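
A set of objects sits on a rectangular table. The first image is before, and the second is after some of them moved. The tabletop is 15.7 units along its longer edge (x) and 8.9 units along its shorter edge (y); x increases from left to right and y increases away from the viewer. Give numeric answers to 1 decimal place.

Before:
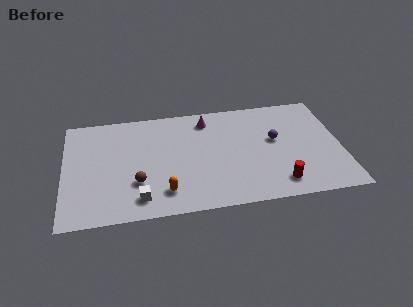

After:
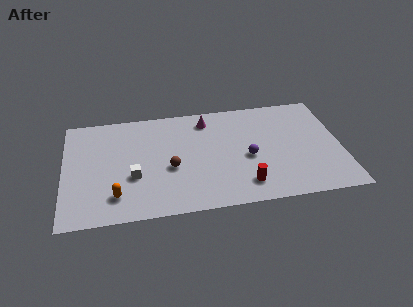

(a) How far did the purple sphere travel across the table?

2.0

The purple sphere was near (12.0, 5.1) before and (10.4, 3.9) after, so it travelled √(1.6² + 1.2²) ≈ 2.0 units.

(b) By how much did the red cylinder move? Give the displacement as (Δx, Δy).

(-1.9, 0.2)

From the two frames, the red cylinder sits at roughly (12.0, 1.5) before and (10.1, 1.7) after.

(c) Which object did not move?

the magenta cone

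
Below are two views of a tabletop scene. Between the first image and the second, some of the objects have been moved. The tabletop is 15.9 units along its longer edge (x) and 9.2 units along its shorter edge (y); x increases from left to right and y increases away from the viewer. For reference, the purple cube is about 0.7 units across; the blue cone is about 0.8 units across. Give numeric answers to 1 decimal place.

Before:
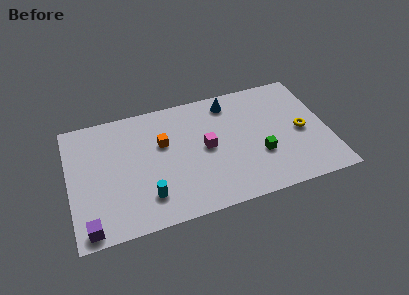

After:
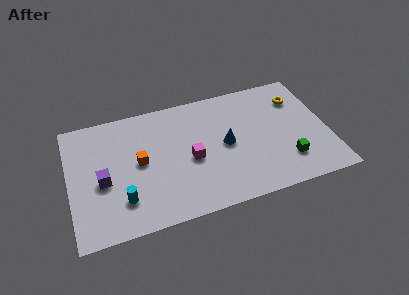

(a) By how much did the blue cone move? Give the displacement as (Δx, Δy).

(-0.5, -3.2)

The blue cone started near (10.1, 7.8) and ended near (9.6, 4.6).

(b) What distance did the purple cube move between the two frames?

3.3

The purple cube was near (1.0, 0.9) before and (2.0, 4.0) after, so it travelled √(1.0² + 3.1²) ≈ 3.3 units.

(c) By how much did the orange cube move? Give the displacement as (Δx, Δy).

(-1.5, -1.0)

The orange cube started near (5.8, 5.8) and ended near (4.3, 4.8).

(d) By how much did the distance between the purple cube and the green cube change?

+0.5

They were about 10.8 units apart before and 11.3 after — 0.5 units further apart.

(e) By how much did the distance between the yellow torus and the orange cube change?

+1.6

They were about 8.6 units apart before and 10.2 after — 1.6 units further apart.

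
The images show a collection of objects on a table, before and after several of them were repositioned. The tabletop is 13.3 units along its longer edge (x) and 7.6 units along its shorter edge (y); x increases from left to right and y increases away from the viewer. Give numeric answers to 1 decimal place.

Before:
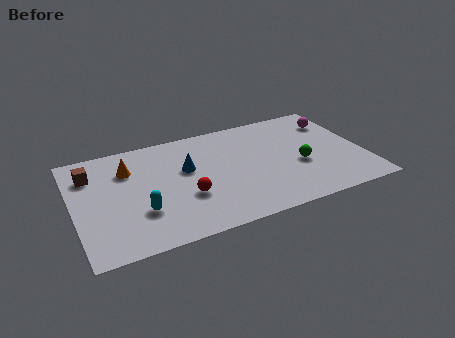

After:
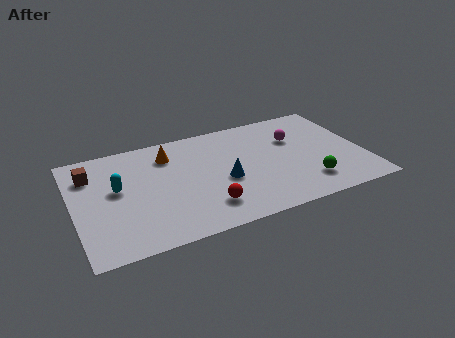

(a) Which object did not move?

the brown cube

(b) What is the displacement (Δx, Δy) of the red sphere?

(0.8, -1.0)

The red sphere was at about (5.0, 2.7) and moved to about (5.8, 1.7).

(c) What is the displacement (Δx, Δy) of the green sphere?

(0.2, -1.4)

The green sphere started near (10.3, 3.1) and ended near (10.5, 1.7).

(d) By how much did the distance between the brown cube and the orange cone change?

+1.9

They were about 1.7 units apart before and 3.6 after — 1.9 units further apart.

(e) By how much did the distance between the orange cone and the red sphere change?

+0.7

They were about 3.7 units apart before and 4.4 after — 0.7 units further apart.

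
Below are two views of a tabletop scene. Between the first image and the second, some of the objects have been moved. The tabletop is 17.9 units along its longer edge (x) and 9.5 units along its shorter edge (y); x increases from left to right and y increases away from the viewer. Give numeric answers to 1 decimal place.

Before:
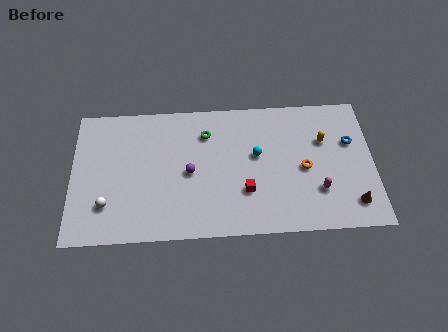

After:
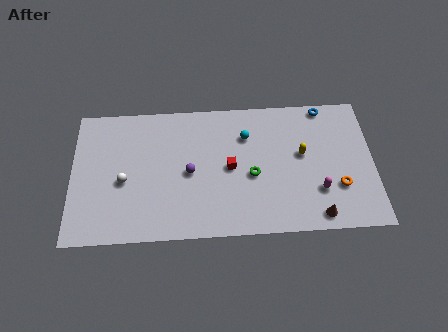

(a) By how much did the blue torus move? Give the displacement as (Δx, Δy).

(-1.5, 2.6)

The blue torus was at about (16.6, 6.1) and moved to about (15.1, 8.7).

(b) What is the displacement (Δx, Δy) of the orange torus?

(2.0, -1.4)

The orange torus was at about (13.8, 4.4) and moved to about (15.8, 3.0).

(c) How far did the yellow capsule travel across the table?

1.6

The yellow capsule moved from about (15.0, 6.3) to (13.7, 5.4), a distance of √(1.3² + 0.9²) ≈ 1.6.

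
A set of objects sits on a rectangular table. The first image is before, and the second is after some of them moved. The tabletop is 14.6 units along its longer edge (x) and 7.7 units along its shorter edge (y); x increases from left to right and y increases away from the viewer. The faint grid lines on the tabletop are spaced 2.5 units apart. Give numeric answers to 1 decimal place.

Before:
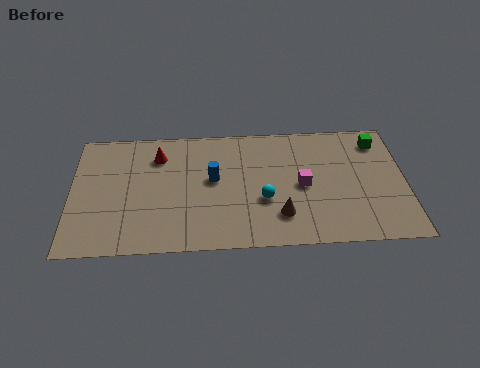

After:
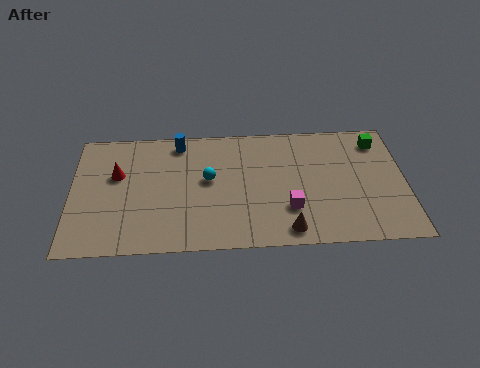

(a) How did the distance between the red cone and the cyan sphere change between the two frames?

-1.5

The distance was about 5.5 in the first image and 4.0 in the second, so they moved 1.5 units closer together.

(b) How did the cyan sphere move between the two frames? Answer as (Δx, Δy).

(-2.4, 1.4)

The cyan sphere was at about (8.4, 2.9) and moved to about (6.0, 4.3).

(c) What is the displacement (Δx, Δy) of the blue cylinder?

(-1.5, 2.4)

The blue cylinder started near (6.2, 4.3) and ended near (4.7, 6.7).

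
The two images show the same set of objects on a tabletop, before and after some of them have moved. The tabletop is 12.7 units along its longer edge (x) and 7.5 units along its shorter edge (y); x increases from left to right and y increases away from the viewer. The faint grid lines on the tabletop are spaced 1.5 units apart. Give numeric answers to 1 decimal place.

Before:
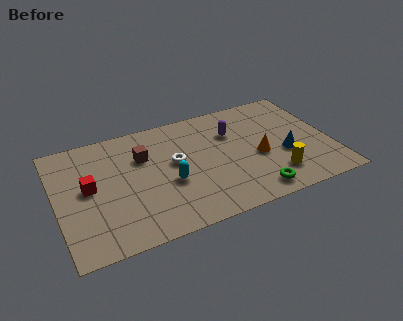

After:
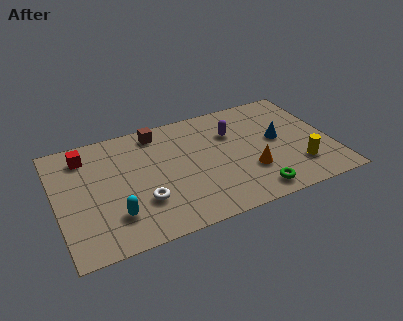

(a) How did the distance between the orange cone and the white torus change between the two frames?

+1.1

They were about 3.9 units apart before and 5.0 after — 1.1 units further apart.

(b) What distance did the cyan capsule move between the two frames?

2.8

From (5.1, 3.0) to (2.5, 1.9), the cyan capsule covered √(2.6² + 1.1²) ≈ 2.8 units.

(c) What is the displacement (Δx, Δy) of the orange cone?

(-0.5, -0.8)

The orange cone started near (9.3, 3.2) and ended near (8.8, 2.4).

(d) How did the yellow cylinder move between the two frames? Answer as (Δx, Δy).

(1.1, 0.2)

From the two frames, the yellow cylinder sits at roughly (9.9, 1.7) before and (11.0, 1.9) after.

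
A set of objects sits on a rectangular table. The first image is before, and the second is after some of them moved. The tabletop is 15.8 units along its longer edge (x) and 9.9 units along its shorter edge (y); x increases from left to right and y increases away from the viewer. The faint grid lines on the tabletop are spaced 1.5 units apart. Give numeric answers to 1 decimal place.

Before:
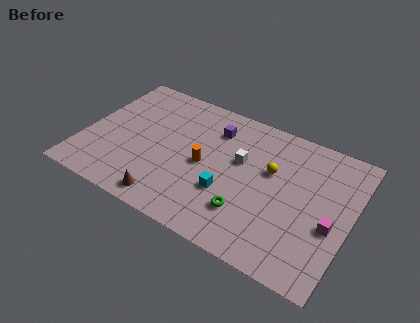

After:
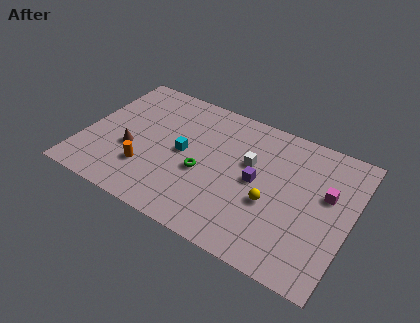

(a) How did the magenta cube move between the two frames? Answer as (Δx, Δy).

(-0.5, 2.0)

From the two frames, the magenta cube sits at roughly (14.8, 4.0) before and (14.3, 6.0) after.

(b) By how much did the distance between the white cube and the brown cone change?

+1.2

They were about 6.0 units apart before and 7.2 after — 1.2 units further apart.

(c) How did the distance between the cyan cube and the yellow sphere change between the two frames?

+2.0

They were about 3.5 units apart before and 5.5 after — 2.0 units further apart.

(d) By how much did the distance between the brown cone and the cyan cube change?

-0.7

They were about 3.9 units apart before and 3.2 after — 0.7 units closer together.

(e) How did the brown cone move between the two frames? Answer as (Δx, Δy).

(-2.7, 2.6)

The brown cone was at about (5.6, 1.2) and moved to about (2.9, 3.8).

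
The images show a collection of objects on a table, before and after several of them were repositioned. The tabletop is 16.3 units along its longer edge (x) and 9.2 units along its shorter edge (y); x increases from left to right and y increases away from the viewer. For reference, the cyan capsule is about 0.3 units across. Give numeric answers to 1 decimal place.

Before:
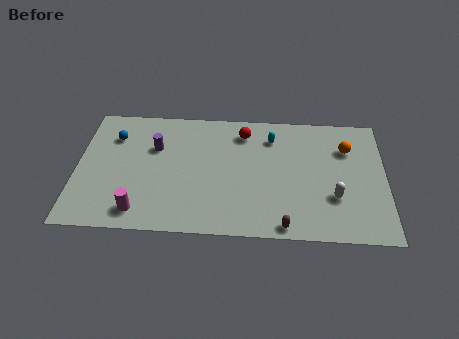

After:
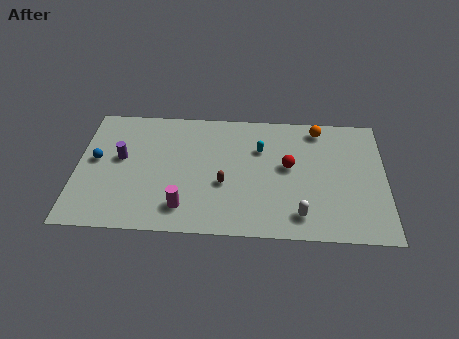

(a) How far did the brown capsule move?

4.3

The brown capsule moved from about (11.0, 0.8) to (7.8, 3.6), a distance of √(3.2² + 2.8²) ≈ 4.3.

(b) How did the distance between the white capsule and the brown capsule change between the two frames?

+1.1

They were about 3.4 units apart before and 4.5 after — 1.1 units further apart.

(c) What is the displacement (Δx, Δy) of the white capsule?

(-1.8, -1.4)

The white capsule started near (13.6, 3.0) and ended near (11.8, 1.6).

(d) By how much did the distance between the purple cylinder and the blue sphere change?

-1.0

They were about 2.3 units apart before and 1.3 after — 1.0 units closer together.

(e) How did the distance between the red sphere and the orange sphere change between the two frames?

-2.3

The distance was about 5.6 in the first image and 3.3 in the second, so they moved 2.3 units closer together.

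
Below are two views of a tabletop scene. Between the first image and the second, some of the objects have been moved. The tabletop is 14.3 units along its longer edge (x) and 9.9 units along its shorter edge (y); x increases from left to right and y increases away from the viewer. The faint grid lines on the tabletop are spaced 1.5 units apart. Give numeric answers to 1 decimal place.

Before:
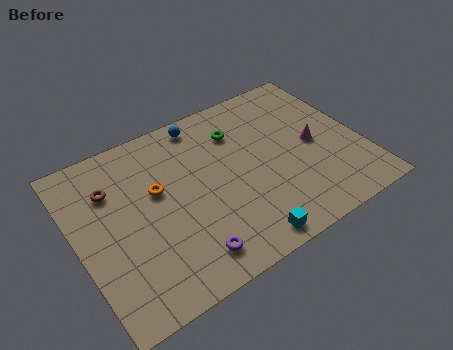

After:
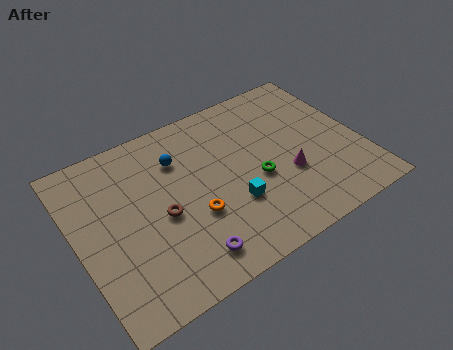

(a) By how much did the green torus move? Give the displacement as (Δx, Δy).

(0.4, -3.3)

The green torus was at about (8.5, 7.4) and moved to about (8.9, 4.1).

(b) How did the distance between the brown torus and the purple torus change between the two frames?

-3.3

Before: roughly 6.2 units apart; after: 2.9. That's 3.3 units closer together.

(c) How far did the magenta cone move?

2.0

The magenta cone moved from about (12.0, 4.8) to (10.4, 3.6), a distance of √(1.6² + 1.2²) ≈ 2.0.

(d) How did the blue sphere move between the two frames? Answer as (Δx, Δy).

(-1.5, -1.6)

From the two frames, the blue sphere sits at roughly (6.9, 8.8) before and (5.4, 7.2) after.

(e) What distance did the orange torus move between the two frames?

2.7

The orange torus was near (4.1, 5.9) before and (5.6, 3.6) after, so it travelled √(1.5² + 2.3²) ≈ 2.7 units.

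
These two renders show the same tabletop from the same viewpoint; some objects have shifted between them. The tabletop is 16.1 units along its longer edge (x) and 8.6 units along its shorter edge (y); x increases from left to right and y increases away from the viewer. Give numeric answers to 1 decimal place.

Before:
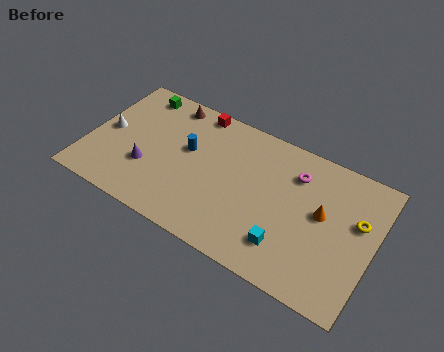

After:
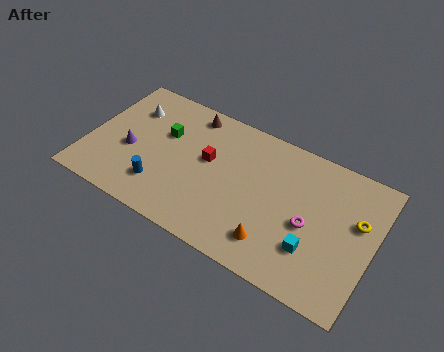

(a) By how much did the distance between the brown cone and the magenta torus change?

+0.6

The distance was about 7.6 in the first image and 8.2 in the second, so they moved 0.6 units further apart.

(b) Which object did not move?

the yellow torus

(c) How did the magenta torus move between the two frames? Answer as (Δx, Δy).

(1.1, -2.7)

From the two frames, the magenta torus sits at roughly (11.5, 6.5) before and (12.6, 3.8) after.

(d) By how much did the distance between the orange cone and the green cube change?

-3.6

The distance was about 11.3 in the first image and 7.7 in the second, so they moved 3.6 units closer together.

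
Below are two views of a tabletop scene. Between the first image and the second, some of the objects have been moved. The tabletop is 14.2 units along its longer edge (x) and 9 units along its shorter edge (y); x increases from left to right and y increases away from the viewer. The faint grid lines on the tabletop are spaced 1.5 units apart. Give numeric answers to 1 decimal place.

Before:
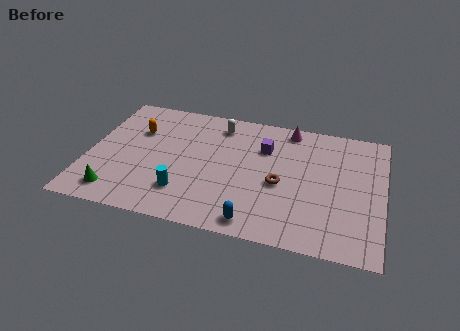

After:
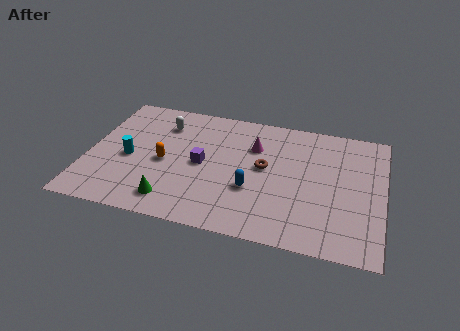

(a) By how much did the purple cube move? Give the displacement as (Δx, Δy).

(-2.9, -1.9)

The purple cube started near (8.4, 6.3) and ended near (5.5, 4.4).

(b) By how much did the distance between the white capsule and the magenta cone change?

+1.1

Before: roughly 3.4 units apart; after: 4.5. That's 1.1 units further apart.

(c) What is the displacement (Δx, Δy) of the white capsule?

(-2.7, -0.6)

From the two frames, the white capsule sits at roughly (6.1, 7.5) before and (3.4, 6.9) after.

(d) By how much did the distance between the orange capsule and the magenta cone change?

-2.8

The distance was about 7.5 in the first image and 4.7 in the second, so they moved 2.8 units closer together.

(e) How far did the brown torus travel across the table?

1.3

The brown torus moved from about (9.3, 3.9) to (8.5, 4.9), a distance of √(0.8² + 1.0²) ≈ 1.3.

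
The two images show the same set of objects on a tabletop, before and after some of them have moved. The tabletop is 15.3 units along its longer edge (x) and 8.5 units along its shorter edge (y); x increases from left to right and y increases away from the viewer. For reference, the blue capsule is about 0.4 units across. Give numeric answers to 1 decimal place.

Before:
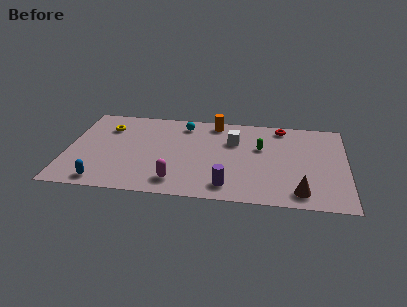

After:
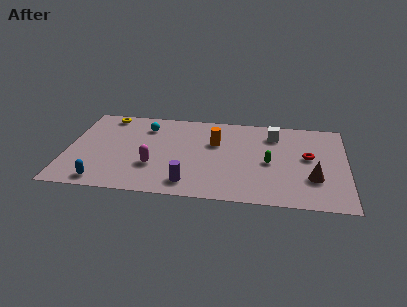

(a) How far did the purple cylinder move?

2.1

The purple cylinder was near (8.9, 1.4) before and (6.8, 1.4) after, so it travelled √(2.1² + 0.0²) ≈ 2.1 units.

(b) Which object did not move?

the blue capsule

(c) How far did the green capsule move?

1.5

From (10.6, 5.3) to (11.1, 3.9), the green capsule covered √(0.5² + 1.4²) ≈ 1.5 units.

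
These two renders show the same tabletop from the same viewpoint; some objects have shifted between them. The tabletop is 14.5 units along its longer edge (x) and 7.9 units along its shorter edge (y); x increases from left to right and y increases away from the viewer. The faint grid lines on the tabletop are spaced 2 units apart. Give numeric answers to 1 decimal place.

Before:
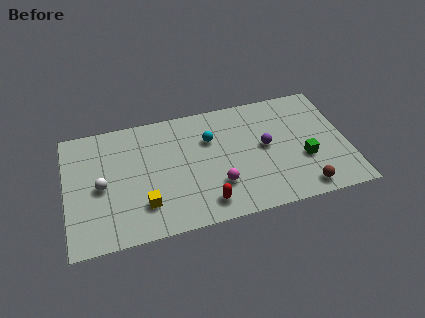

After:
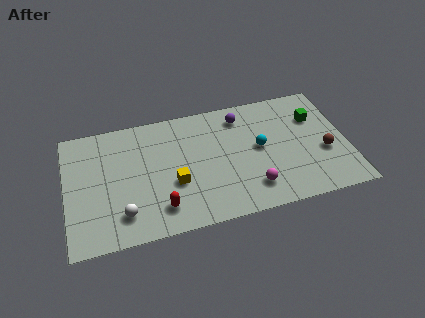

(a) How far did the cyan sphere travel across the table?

2.8

From (7.5, 5.4) to (10.0, 4.2), the cyan sphere covered √(2.5² + 1.2²) ≈ 2.8 units.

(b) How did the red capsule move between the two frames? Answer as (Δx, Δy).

(-2.3, 0.3)

From the two frames, the red capsule sits at roughly (7.0, 1.3) before and (4.7, 1.6) after.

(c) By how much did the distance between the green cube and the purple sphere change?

+1.6

They were about 2.3 units apart before and 3.9 after — 1.6 units further apart.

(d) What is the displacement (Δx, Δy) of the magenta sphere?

(1.7, -0.6)

From the two frames, the magenta sphere sits at roughly (7.7, 2.3) before and (9.4, 1.7) after.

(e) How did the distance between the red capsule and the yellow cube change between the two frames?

-1.6

They were about 3.2 units apart before and 1.6 after — 1.6 units closer together.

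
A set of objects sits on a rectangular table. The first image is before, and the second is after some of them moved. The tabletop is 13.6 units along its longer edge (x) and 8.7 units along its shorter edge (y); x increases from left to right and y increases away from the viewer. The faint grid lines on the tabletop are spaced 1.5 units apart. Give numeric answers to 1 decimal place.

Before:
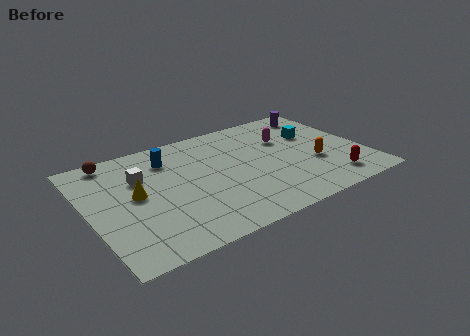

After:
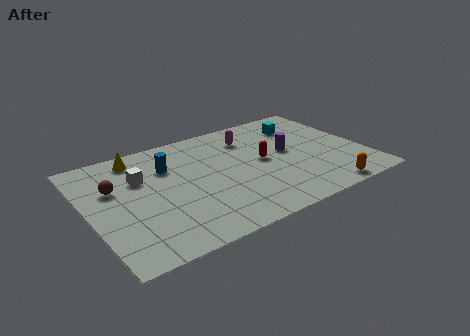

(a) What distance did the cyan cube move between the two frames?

1.2

The cyan cube was near (11.4, 5.6) before and (11.0, 6.7) after, so it travelled √(0.4² + 1.1²) ≈ 1.2 units.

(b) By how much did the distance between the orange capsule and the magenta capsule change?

+3.7

The distance was about 2.8 in the first image and 6.5 in the second, so they moved 3.7 units further apart.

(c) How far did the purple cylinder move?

3.5

The purple cylinder moved from about (12.1, 7.4) to (9.9, 4.7), a distance of √(2.2² + 2.7²) ≈ 3.5.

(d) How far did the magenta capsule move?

1.9

The magenta capsule moved from about (10.0, 5.8) to (8.3, 6.7), a distance of √(1.7² + 0.9²) ≈ 1.9.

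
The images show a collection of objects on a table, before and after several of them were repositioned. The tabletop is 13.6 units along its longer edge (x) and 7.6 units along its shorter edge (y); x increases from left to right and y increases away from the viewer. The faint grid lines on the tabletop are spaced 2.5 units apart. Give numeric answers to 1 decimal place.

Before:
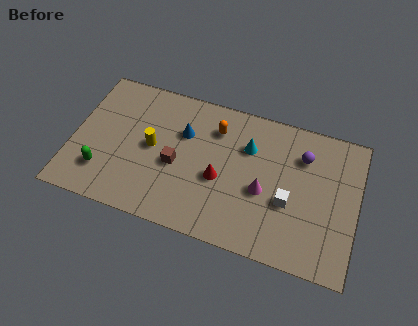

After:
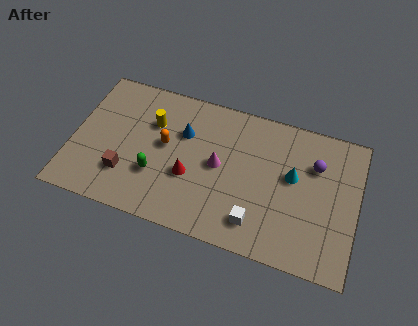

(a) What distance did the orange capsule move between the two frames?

2.8

The orange capsule was near (6.7, 5.8) before and (4.4, 4.2) after, so it travelled √(2.3² + 1.6²) ≈ 2.8 units.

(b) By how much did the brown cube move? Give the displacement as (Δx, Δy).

(-2.3, -1.2)

From the two frames, the brown cube sits at roughly (5.0, 3.3) before and (2.7, 2.1) after.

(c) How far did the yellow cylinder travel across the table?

1.3

The yellow cylinder moved from about (3.8, 3.9) to (3.7, 5.2), a distance of √(0.1² + 1.3²) ≈ 1.3.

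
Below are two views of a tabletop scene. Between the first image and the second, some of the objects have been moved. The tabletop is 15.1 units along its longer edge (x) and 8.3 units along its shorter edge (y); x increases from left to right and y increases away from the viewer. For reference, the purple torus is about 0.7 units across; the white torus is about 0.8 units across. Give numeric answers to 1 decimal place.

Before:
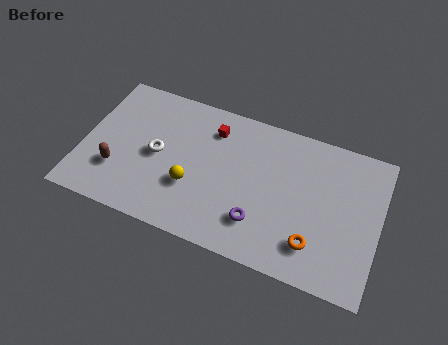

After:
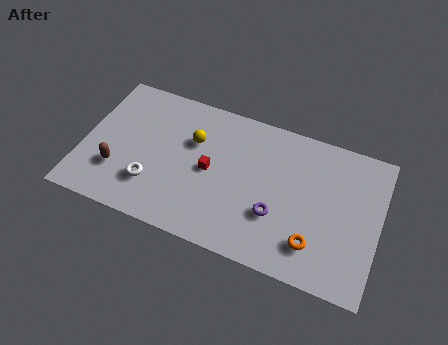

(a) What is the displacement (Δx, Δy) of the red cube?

(0.1, -2.4)

From the two frames, the red cube sits at roughly (6.4, 6.5) before and (6.5, 4.1) after.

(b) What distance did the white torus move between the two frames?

1.8

The white torus was near (3.8, 4.1) before and (3.7, 2.3) after, so it travelled √(0.1² + 1.8²) ≈ 1.8 units.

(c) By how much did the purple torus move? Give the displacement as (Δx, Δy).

(0.8, 0.7)

The purple torus started near (9.2, 2.1) and ended near (10.0, 2.8).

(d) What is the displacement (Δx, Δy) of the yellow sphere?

(-0.2, 2.6)

The yellow sphere was at about (5.7, 2.9) and moved to about (5.5, 5.5).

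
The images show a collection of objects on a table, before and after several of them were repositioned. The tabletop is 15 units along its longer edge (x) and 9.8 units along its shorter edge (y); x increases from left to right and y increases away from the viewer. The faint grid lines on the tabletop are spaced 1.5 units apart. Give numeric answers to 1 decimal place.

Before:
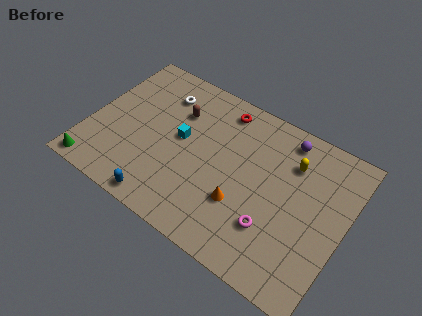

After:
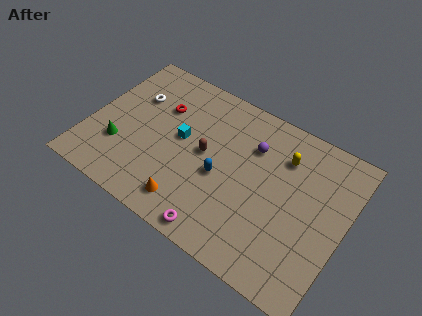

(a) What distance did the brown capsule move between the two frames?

2.7

The brown capsule was near (4.8, 6.9) before and (6.8, 5.1) after, so it travelled √(2.0² + 1.8²) ≈ 2.7 units.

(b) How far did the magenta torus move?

3.4

The magenta torus moved from about (11.2, 2.8) to (8.4, 0.9), a distance of √(2.8² + 1.9²) ≈ 3.4.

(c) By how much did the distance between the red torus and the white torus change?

-2.0

Before: roughly 3.6 units apart; after: 1.6. That's 2.0 units closer together.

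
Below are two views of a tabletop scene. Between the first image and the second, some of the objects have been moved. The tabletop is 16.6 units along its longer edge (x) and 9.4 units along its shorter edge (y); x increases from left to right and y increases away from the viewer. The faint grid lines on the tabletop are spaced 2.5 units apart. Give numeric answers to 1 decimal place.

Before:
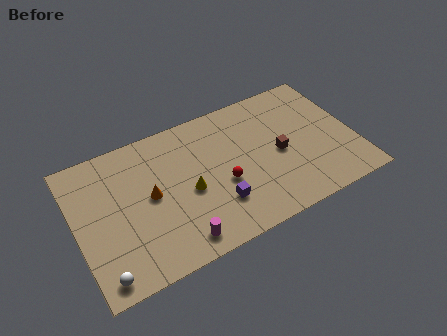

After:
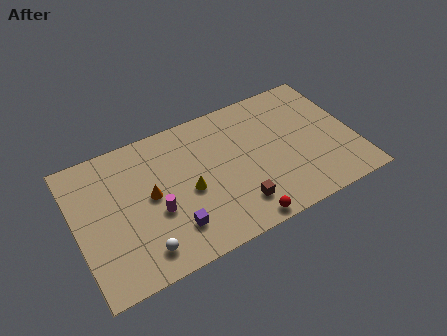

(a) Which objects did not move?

the yellow cone and the orange cone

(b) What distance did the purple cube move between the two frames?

2.7

From (8.1, 2.6) to (5.4, 2.2), the purple cube covered √(2.7² + 0.4²) ≈ 2.7 units.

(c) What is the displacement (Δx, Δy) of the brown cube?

(-2.9, -2.4)

The brown cube started near (12.1, 4.4) and ended near (9.2, 2.0).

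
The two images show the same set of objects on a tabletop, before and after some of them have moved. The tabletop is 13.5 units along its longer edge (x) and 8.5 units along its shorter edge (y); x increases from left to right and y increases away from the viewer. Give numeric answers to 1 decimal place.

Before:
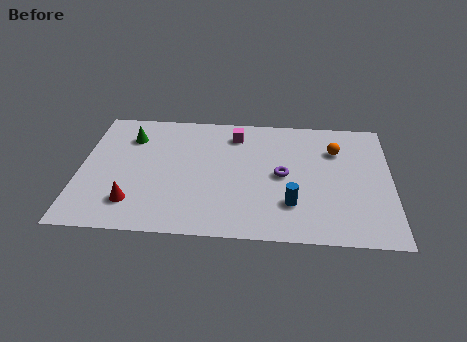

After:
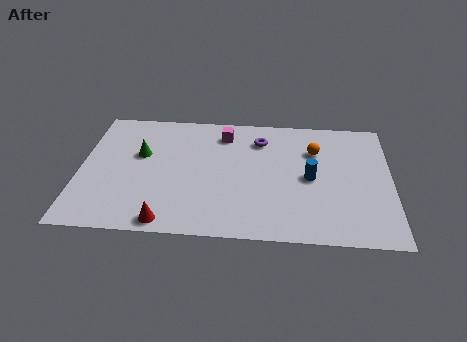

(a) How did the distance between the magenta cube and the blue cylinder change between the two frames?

-0.5

They were about 5.2 units apart before and 4.7 after — 0.5 units closer together.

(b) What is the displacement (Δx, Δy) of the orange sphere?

(-0.9, -0.1)

From the two frames, the orange sphere sits at roughly (11.1, 6.1) before and (10.2, 6.0) after.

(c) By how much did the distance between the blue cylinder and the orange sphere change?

-2.3

They were about 4.2 units apart before and 1.9 after — 2.3 units closer together.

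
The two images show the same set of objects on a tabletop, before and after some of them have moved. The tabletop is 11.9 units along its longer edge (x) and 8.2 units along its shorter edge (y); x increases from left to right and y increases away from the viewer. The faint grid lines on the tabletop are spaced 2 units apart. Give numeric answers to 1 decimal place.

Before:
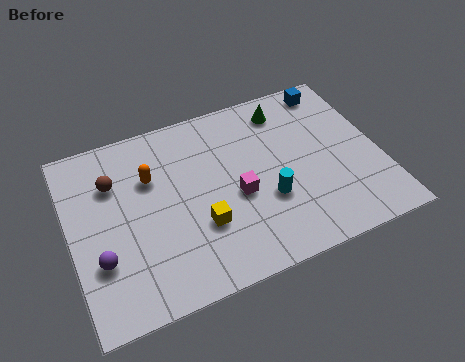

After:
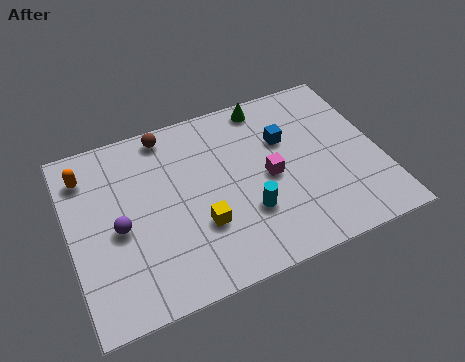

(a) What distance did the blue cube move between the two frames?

2.8

The blue cube moved from about (10.5, 7.2) to (8.4, 5.4), a distance of √(2.1² + 1.8²) ≈ 2.8.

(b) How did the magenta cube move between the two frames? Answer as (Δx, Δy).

(1.3, 0.4)

From the two frames, the magenta cube sits at roughly (6.3, 3.5) before and (7.6, 3.9) after.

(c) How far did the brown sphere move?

2.7

The brown sphere was near (1.8, 5.8) before and (4.0, 7.3) after, so it travelled √(2.2² + 1.5²) ≈ 2.7 units.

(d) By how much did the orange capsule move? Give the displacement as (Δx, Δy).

(-2.4, 1.0)

The orange capsule started near (3.2, 5.5) and ended near (0.8, 6.5).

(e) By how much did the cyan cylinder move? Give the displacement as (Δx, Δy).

(-0.8, -0.3)

The cyan cylinder was at about (7.4, 2.9) and moved to about (6.6, 2.6).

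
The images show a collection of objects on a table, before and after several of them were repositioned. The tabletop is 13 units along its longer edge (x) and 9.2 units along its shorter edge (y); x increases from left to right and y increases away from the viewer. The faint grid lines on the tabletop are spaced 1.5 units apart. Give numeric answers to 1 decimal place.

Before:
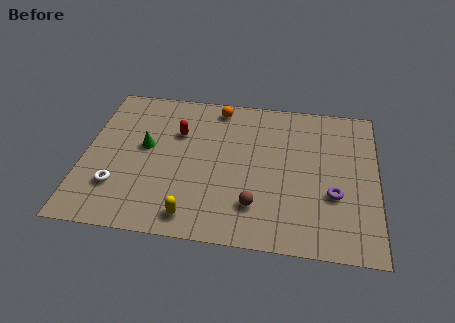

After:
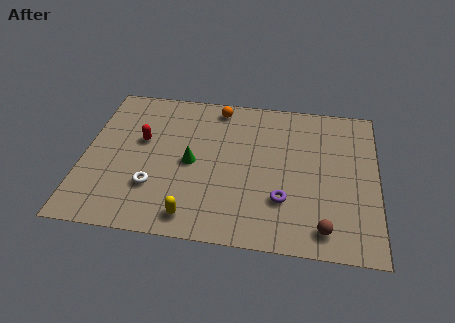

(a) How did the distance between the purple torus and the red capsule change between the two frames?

-0.6

Before: roughly 7.6 units apart; after: 7.0. That's 0.6 units closer together.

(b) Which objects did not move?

the orange sphere and the yellow capsule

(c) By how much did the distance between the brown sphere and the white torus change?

+1.5

The distance was about 6.1 in the first image and 7.6 in the second, so they moved 1.5 units further apart.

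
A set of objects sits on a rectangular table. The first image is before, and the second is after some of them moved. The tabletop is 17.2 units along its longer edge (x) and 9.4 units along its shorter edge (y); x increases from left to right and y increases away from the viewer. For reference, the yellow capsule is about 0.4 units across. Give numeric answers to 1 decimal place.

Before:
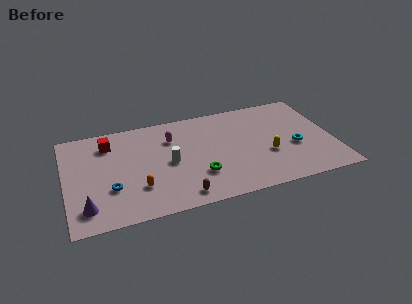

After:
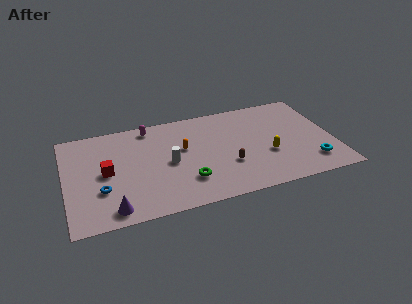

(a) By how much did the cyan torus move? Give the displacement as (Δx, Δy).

(0.9, -1.8)

The cyan torus started near (14.7, 3.8) and ended near (15.6, 2.0).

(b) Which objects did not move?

the yellow capsule and the white cylinder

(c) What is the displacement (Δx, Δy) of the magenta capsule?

(-1.3, 1.5)

The magenta capsule was at about (6.9, 6.8) and moved to about (5.6, 8.3).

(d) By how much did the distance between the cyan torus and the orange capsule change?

-1.5

The distance was about 10.3 in the first image and 8.8 in the second, so they moved 1.5 units closer together.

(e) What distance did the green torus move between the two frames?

0.9

The green torus moved from about (8.4, 2.8) to (7.6, 2.5), a distance of √(0.8² + 0.3²) ≈ 0.9.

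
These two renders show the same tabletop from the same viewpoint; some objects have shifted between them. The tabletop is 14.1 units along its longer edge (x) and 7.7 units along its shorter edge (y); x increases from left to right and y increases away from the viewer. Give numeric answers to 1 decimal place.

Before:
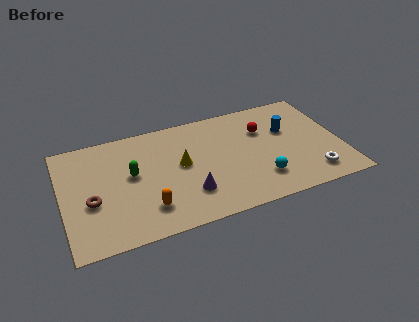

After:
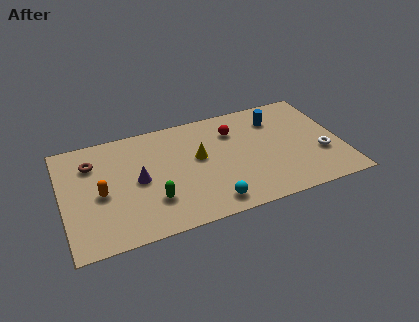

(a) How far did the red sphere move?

1.6

The red sphere was near (10.3, 5.3) before and (8.8, 5.7) after, so it travelled √(1.5² + 0.4²) ≈ 1.6 units.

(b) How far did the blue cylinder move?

1.1

From (11.5, 4.9) to (11.0, 5.9), the blue cylinder covered √(0.5² + 1.0²) ≈ 1.1 units.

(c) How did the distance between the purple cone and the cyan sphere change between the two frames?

+0.7

The distance was about 3.6 in the first image and 4.3 in the second, so they moved 0.7 units further apart.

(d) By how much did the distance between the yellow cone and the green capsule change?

+0.8

The distance was about 2.5 in the first image and 3.3 in the second, so they moved 0.8 units further apart.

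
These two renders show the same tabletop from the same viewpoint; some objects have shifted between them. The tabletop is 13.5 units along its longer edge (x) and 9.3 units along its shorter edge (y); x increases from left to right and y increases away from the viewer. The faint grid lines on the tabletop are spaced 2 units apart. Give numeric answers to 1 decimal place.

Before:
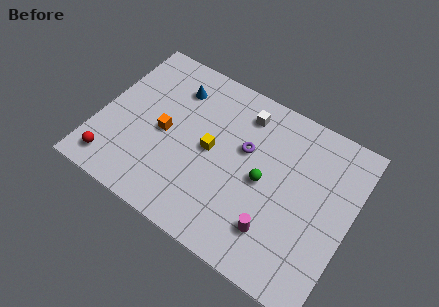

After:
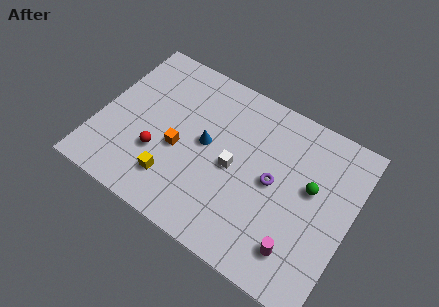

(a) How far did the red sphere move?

2.8

The red sphere moved from about (1.2, 1.4) to (3.4, 3.1), a distance of √(2.2² + 1.7²) ≈ 2.8.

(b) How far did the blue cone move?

3.1

The blue cone moved from about (3.6, 7.2) to (5.7, 4.9), a distance of √(2.1² + 2.3²) ≈ 3.1.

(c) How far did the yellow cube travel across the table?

3.1

The yellow cube moved from about (6.0, 4.7) to (4.4, 2.1), a distance of √(1.6² + 2.6²) ≈ 3.1.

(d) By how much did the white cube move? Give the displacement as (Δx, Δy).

(0.0, -3.2)

The white cube was at about (7.3, 7.6) and moved to about (7.3, 4.4).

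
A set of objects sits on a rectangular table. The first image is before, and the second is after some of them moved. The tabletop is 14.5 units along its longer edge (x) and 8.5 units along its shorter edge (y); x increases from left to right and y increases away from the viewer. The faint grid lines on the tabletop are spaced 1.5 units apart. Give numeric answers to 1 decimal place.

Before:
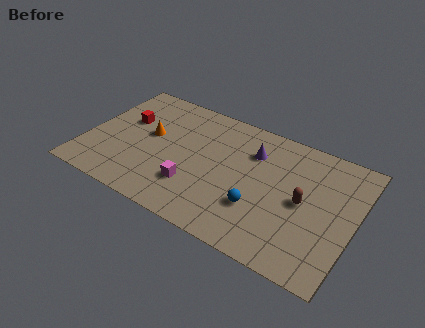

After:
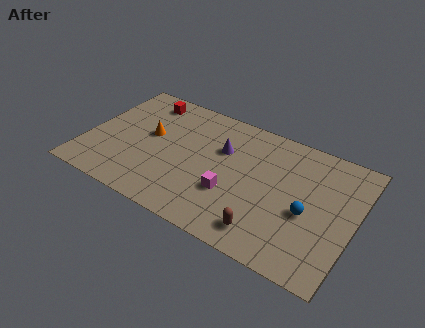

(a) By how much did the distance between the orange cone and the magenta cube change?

+1.5

The distance was about 3.7 in the first image and 5.2 in the second, so they moved 1.5 units further apart.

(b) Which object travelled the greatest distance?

the brown capsule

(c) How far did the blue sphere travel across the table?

2.7

The blue sphere moved from about (9.6, 2.7) to (12.1, 3.6), a distance of √(2.5² + 0.9²) ≈ 2.7.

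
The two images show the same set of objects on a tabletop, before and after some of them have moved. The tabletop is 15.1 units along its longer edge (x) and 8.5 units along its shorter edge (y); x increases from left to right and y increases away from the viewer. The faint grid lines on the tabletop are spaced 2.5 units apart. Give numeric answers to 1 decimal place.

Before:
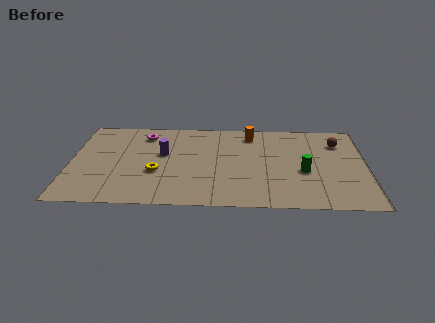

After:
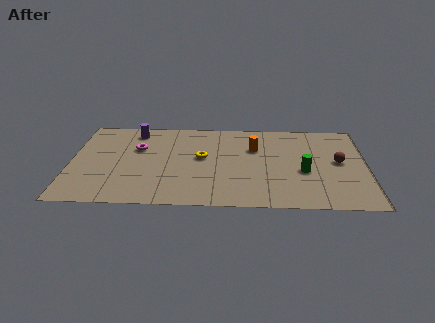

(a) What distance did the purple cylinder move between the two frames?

2.7

The purple cylinder moved from about (4.7, 5.0) to (3.2, 7.2), a distance of √(1.5² + 2.2²) ≈ 2.7.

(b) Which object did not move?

the green cylinder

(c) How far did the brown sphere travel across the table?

1.9

The brown sphere moved from about (13.7, 6.4) to (13.7, 4.5), a distance of √(0.0² + 1.9²) ≈ 1.9.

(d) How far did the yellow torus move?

2.7

The yellow torus was near (4.4, 3.2) before and (6.7, 4.7) after, so it travelled √(2.3² + 1.5²) ≈ 2.7 units.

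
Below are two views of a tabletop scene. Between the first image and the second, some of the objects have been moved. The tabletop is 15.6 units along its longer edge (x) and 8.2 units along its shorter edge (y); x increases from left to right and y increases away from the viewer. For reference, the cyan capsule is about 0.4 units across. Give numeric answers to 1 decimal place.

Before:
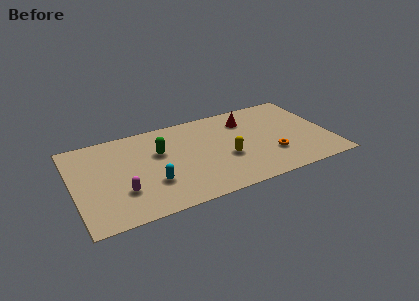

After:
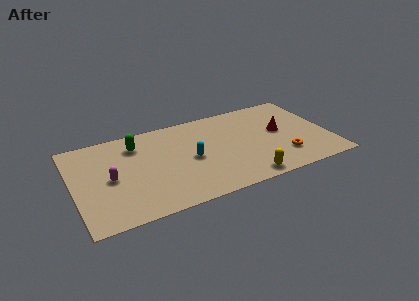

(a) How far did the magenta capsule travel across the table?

1.5

The magenta capsule was near (2.8, 2.5) before and (2.2, 3.9) after, so it travelled √(0.6² + 1.4²) ≈ 1.5 units.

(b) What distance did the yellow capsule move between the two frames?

2.5

The yellow capsule was near (9.2, 3.2) before and (10.1, 0.9) after, so it travelled √(0.9² + 2.3²) ≈ 2.5 units.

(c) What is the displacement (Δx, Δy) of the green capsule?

(-1.3, 1.2)

The green capsule was at about (5.3, 5.2) and moved to about (4.0, 6.4).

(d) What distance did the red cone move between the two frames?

2.6

The red cone was near (10.8, 6.3) before and (12.7, 4.5) after, so it travelled √(1.9² + 1.8²) ≈ 2.6 units.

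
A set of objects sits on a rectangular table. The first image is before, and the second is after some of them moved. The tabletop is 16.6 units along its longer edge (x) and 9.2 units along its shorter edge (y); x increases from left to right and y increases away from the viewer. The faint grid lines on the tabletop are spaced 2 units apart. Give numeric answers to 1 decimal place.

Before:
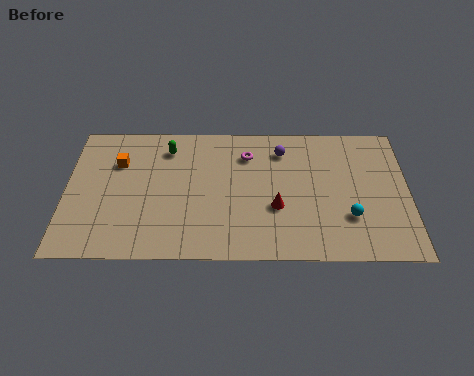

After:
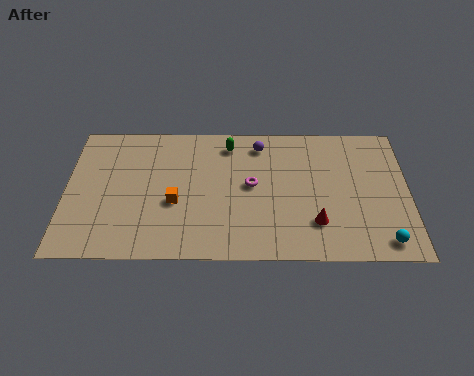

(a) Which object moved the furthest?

the orange cube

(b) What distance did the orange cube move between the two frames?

3.9

From (2.5, 6.4) to (5.3, 3.7), the orange cube covered √(2.8² + 2.7²) ≈ 3.9 units.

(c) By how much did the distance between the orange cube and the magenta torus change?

-2.4

The distance was about 6.3 in the first image and 3.9 in the second, so they moved 2.4 units closer together.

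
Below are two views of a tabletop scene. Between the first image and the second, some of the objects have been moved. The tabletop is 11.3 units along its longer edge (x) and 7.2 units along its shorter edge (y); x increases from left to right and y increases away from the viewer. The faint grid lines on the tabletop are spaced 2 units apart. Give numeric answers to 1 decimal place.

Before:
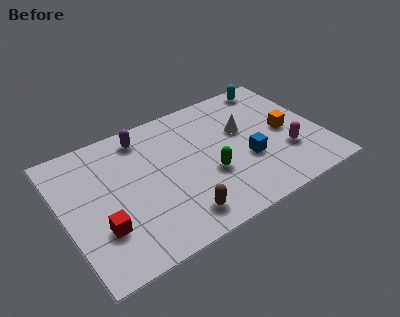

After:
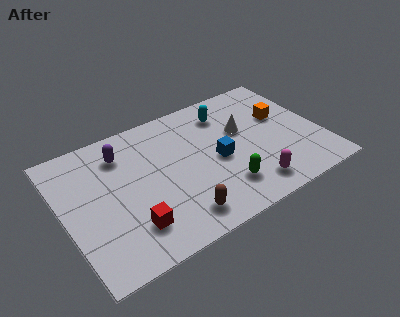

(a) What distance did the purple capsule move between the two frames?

1.1

The purple capsule was near (3.8, 6.1) before and (2.8, 5.6) after, so it travelled √(1.0² + 0.5²) ≈ 1.1 units.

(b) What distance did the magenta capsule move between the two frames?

2.1

From (9.6, 2.3) to (7.8, 1.2), the magenta capsule covered √(1.8² + 1.1²) ≈ 2.1 units.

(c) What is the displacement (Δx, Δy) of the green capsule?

(0.5, -1.0)

From the two frames, the green capsule sits at roughly (6.2, 2.7) before and (6.7, 1.7) after.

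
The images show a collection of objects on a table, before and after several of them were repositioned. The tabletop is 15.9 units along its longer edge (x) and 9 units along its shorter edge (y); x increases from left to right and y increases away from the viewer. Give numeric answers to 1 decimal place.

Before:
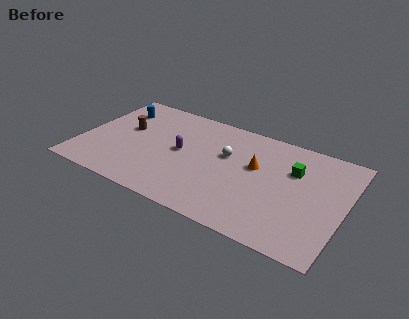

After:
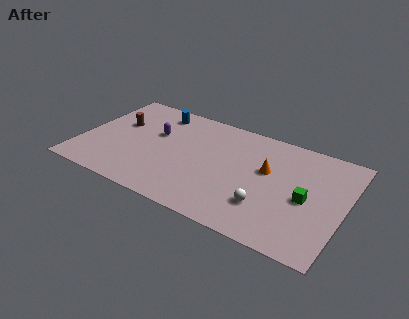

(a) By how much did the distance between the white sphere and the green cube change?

-1.3

Before: roughly 4.0 units apart; after: 2.7. That's 1.3 units closer together.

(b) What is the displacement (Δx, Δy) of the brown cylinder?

(-0.5, 0.3)

From the two frames, the brown cylinder sits at roughly (2.5, 5.3) before and (2.0, 5.6) after.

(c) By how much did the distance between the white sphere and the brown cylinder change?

+3.8

The distance was about 6.2 in the first image and 10.0 in the second, so they moved 3.8 units further apart.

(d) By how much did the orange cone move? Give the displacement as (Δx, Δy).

(0.7, 0.0)

The orange cone was at about (10.5, 5.4) and moved to about (11.2, 5.4).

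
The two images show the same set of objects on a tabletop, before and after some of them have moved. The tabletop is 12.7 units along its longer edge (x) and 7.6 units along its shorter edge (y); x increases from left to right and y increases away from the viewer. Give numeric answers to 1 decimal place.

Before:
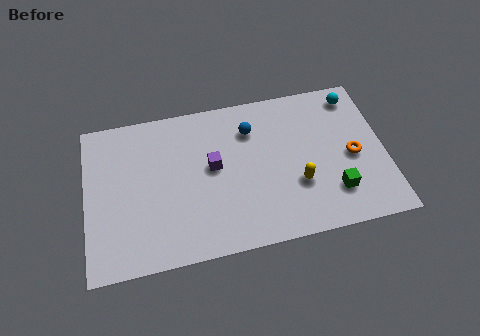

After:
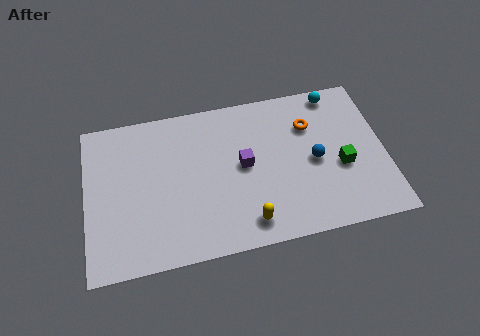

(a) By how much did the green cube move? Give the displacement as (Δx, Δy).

(0.4, 1.2)

The green cube was at about (10.4, 1.9) and moved to about (10.8, 3.1).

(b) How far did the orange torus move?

2.5

The orange torus moved from about (11.3, 3.5) to (9.6, 5.4), a distance of √(1.7² + 1.9²) ≈ 2.5.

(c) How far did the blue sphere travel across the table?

3.3

The blue sphere was near (7.1, 5.7) before and (9.7, 3.6) after, so it travelled √(2.6² + 2.1²) ≈ 3.3 units.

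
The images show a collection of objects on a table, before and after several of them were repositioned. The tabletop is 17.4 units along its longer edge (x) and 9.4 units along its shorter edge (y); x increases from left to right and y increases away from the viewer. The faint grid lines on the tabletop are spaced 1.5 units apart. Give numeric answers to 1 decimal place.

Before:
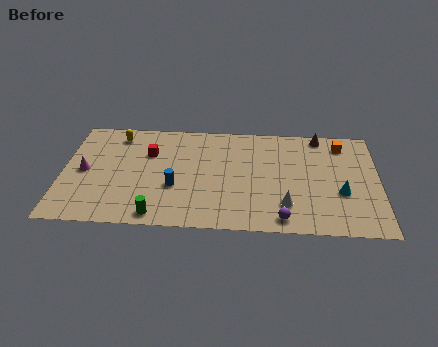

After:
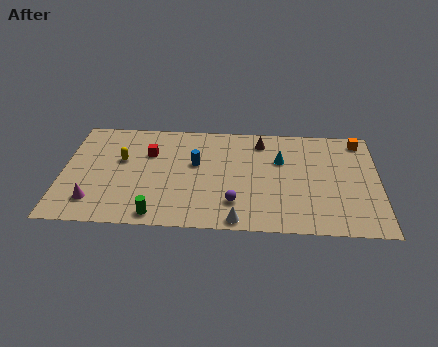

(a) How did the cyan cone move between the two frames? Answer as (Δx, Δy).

(-3.3, 2.7)

The cyan cone was at about (15.3, 3.5) and moved to about (12.0, 6.2).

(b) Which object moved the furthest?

the cyan cone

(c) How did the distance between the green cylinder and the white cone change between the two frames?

-2.7

Before: roughly 7.1 units apart; after: 4.4. That's 2.7 units closer together.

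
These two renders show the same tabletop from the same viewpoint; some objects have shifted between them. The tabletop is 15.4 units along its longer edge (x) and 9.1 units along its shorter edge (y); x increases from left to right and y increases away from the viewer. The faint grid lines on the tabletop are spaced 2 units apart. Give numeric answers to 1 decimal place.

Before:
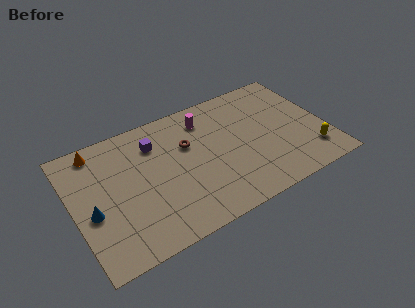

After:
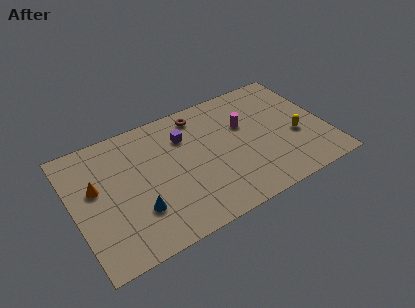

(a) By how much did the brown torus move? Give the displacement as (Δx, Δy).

(1.0, 1.9)

From the two frames, the brown torus sits at roughly (7.1, 5.9) before and (8.1, 7.8) after.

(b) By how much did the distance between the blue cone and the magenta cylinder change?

-0.5

The distance was about 8.2 in the first image and 7.7 in the second, so they moved 0.5 units closer together.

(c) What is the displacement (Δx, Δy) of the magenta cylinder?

(2.2, -1.5)

The magenta cylinder was at about (8.4, 7.3) and moved to about (10.6, 5.8).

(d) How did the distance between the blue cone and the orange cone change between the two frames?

-0.8

Before: roughly 4.3 units apart; after: 3.5. That's 0.8 units closer together.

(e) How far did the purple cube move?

1.8

The purple cube moved from about (5.2, 6.9) to (7.0, 6.6), a distance of √(1.8² + 0.3²) ≈ 1.8.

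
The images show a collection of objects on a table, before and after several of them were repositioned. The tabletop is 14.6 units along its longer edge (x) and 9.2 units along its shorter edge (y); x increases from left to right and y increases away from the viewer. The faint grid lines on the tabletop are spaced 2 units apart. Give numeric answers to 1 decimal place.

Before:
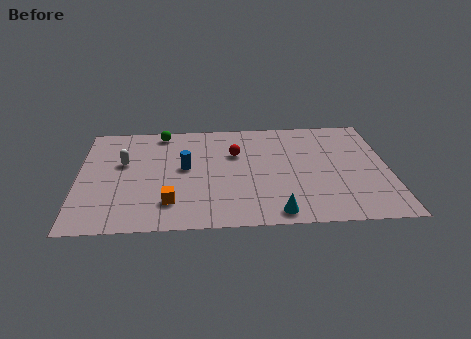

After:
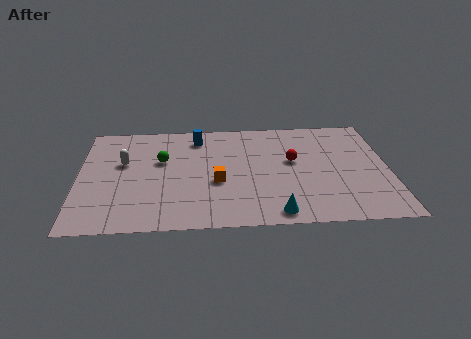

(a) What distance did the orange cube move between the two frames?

2.7

The orange cube moved from about (4.3, 2.1) to (6.5, 3.7), a distance of √(2.2² + 1.6²) ≈ 2.7.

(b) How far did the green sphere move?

2.5

The green sphere moved from about (3.9, 8.2) to (3.9, 5.7), a distance of √(0.0² + 2.5²) ≈ 2.5.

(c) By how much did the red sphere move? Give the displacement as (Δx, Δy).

(2.7, -0.8)

From the two frames, the red sphere sits at roughly (7.4, 6.1) before and (10.1, 5.3) after.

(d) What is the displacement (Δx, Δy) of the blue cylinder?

(0.6, 2.6)

The blue cylinder was at about (5.0, 5.0) and moved to about (5.6, 7.6).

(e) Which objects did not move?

the cyan cone and the white capsule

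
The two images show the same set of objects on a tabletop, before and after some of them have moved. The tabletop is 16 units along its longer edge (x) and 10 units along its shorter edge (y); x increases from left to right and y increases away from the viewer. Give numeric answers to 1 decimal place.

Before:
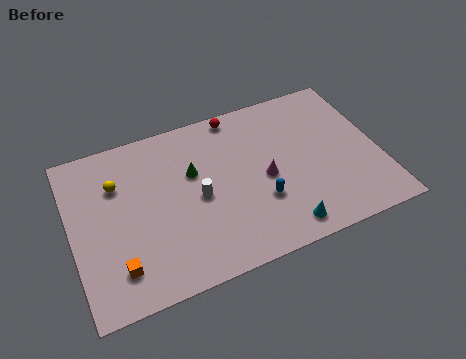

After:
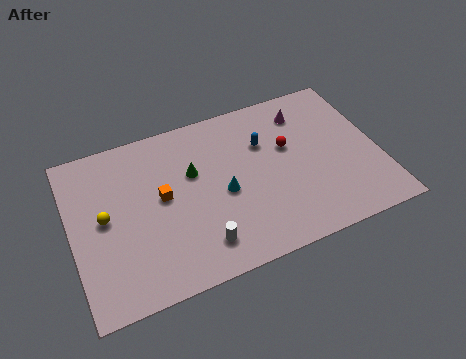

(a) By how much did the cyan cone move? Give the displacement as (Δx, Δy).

(-2.7, 3.2)

The cyan cone started near (10.5, 1.3) and ended near (7.8, 4.5).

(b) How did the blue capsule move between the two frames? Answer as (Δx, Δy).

(0.6, 3.5)

The blue capsule started near (9.6, 3.3) and ended near (10.2, 6.8).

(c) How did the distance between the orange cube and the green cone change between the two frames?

-4.1

They were about 6.0 units apart before and 1.9 after — 4.1 units closer together.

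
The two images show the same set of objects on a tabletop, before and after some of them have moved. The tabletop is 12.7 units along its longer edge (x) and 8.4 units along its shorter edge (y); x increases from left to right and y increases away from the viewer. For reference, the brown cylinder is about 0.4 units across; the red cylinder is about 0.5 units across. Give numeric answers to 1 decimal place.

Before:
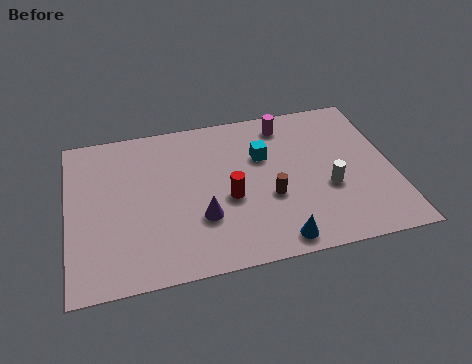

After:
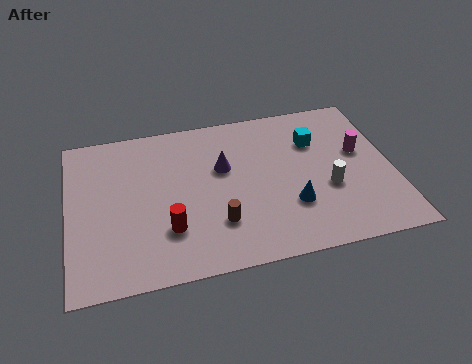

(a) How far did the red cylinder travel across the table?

2.6

The red cylinder was near (6.2, 3.5) before and (3.8, 2.4) after, so it travelled √(2.4² + 1.1²) ≈ 2.6 units.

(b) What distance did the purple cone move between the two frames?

2.7

From (5.1, 2.7) to (6.1, 5.2), the purple cone covered √(1.0² + 2.5²) ≈ 2.7 units.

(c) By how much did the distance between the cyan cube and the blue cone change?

-1.1

The distance was about 4.6 in the first image and 3.5 in the second, so they moved 1.1 units closer together.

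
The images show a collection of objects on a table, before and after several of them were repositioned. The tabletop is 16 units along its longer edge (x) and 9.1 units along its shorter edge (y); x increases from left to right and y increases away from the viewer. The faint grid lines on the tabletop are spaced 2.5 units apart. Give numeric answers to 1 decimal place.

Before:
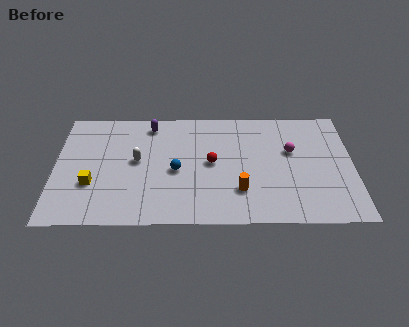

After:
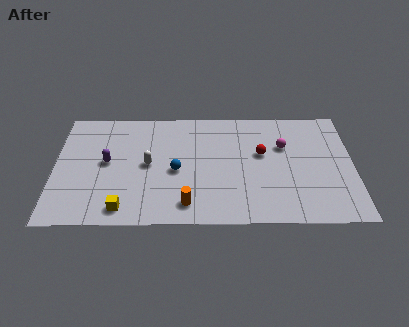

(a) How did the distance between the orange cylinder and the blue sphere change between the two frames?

-1.1

Before: roughly 3.8 units apart; after: 2.7. That's 1.1 units closer together.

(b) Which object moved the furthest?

the purple capsule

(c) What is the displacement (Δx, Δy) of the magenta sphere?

(-0.4, 0.4)

From the two frames, the magenta sphere sits at roughly (12.7, 5.6) before and (12.3, 6.0) after.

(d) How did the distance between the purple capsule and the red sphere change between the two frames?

+3.8

The distance was about 4.5 in the first image and 8.3 in the second, so they moved 3.8 units further apart.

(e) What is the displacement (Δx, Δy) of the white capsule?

(0.6, -0.3)

The white capsule started near (4.4, 4.9) and ended near (5.0, 4.6).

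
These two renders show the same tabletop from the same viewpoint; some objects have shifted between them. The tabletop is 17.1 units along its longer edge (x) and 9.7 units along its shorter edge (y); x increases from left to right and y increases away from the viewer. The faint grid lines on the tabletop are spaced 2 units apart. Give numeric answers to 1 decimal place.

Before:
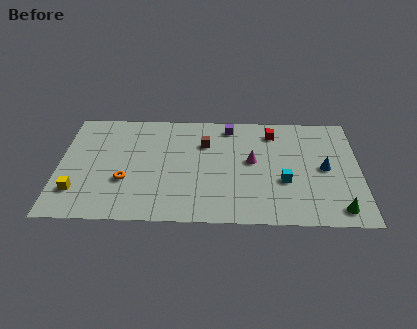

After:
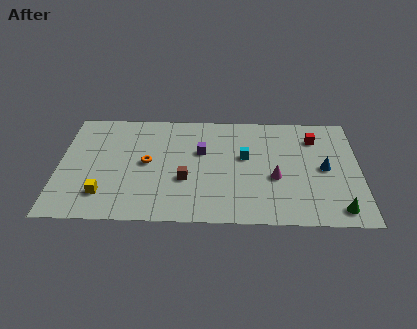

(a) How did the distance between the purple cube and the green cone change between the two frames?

-0.3

They were about 9.4 units apart before and 9.1 after — 0.3 units closer together.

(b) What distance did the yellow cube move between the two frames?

1.5

The yellow cube was near (1.1, 2.4) before and (2.6, 2.2) after, so it travelled √(1.5² + 0.2²) ≈ 1.5 units.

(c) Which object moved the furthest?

the brown cube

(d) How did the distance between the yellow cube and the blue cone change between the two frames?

-1.4

The distance was about 14.2 in the first image and 12.8 in the second, so they moved 1.4 units closer together.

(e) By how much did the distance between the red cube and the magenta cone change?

+1.4

They were about 2.9 units apart before and 4.3 after — 1.4 units further apart.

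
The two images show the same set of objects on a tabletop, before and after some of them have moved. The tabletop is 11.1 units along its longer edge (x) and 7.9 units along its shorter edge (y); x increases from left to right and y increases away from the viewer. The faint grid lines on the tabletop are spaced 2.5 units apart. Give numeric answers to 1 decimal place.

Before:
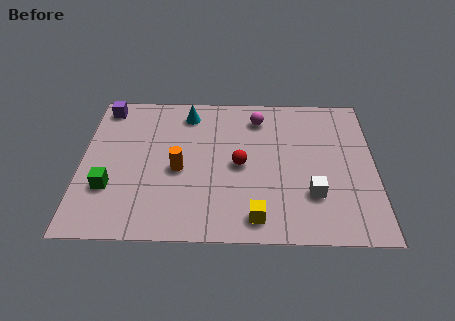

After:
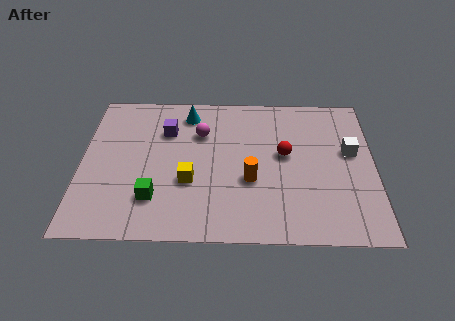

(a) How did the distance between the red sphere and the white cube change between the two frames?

-0.6

The distance was about 3.1 in the first image and 2.5 in the second, so they moved 0.6 units closer together.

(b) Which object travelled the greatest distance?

the yellow cube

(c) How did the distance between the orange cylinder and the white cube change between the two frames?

-1.0

The distance was about 5.1 in the first image and 4.1 in the second, so they moved 1.0 units closer together.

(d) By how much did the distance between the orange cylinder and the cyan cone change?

+1.2

Before: roughly 3.1 units apart; after: 4.3. That's 1.2 units further apart.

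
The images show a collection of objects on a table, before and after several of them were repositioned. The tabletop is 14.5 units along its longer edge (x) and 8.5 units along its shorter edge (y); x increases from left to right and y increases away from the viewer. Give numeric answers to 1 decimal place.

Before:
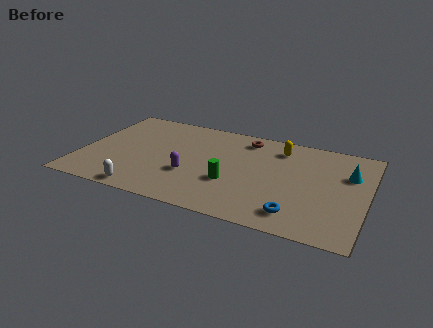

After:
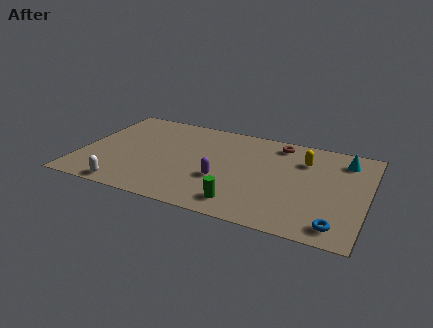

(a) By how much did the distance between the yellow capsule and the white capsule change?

+1.3

The distance was about 8.8 in the first image and 10.1 in the second, so they moved 1.3 units further apart.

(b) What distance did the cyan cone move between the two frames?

1.2

The cyan cone was near (13.5, 5.7) before and (13.2, 6.9) after, so it travelled √(0.3² + 1.2²) ≈ 1.2 units.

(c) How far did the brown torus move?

1.7

The brown torus moved from about (8.1, 7.2) to (9.8, 7.3), a distance of √(1.7² + 0.1²) ≈ 1.7.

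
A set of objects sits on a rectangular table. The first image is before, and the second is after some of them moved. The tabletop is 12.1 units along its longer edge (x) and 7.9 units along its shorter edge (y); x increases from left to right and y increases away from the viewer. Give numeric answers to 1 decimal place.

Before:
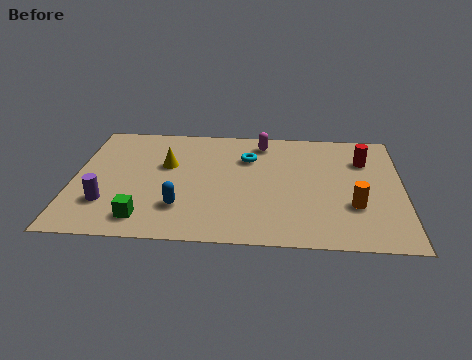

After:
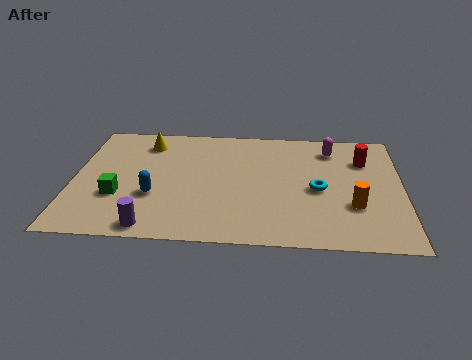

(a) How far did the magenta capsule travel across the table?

2.6

From (6.9, 6.7) to (9.5, 6.4), the magenta capsule covered √(2.6² + 0.3²) ≈ 2.6 units.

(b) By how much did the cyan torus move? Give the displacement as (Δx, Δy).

(2.6, -2.0)

The cyan torus was at about (6.4, 5.6) and moved to about (9.0, 3.6).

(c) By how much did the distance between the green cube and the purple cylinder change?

+0.6

Before: roughly 1.7 units apart; after: 2.3. That's 0.6 units further apart.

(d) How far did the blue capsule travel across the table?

1.2

The blue capsule moved from about (4.0, 2.1) to (3.0, 2.8), a distance of √(1.0² + 0.7²) ≈ 1.2.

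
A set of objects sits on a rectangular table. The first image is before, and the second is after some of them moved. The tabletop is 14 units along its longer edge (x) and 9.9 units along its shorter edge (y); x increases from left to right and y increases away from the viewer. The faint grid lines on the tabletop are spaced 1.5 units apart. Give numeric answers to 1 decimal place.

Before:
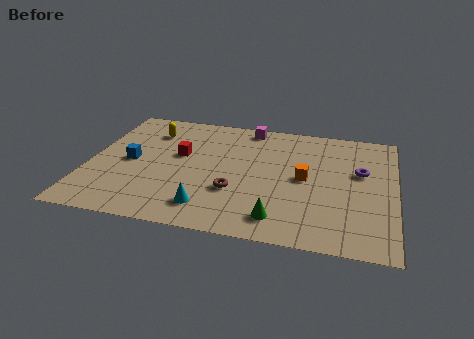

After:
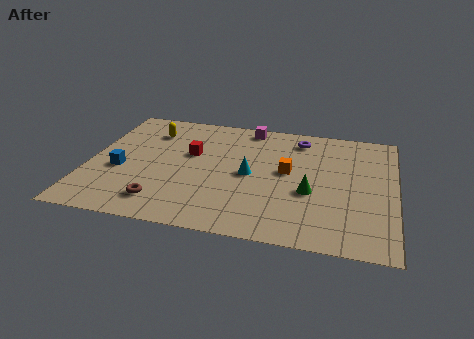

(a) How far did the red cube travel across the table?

0.5

The red cube was near (4.1, 5.8) before and (4.6, 6.0) after, so it travelled √(0.5² + 0.2²) ≈ 0.5 units.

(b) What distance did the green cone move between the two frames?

2.6

The green cone moved from about (8.9, 1.6) to (10.2, 3.9), a distance of √(1.3² + 2.3²) ≈ 2.6.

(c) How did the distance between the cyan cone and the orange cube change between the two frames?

-3.5

The distance was about 5.3 in the first image and 1.8 in the second, so they moved 3.5 units closer together.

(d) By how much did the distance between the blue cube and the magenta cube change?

+0.8

They were about 6.6 units apart before and 7.4 after — 0.8 units further apart.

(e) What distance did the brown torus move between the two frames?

3.5

The brown torus moved from about (6.8, 3.3) to (3.6, 1.8), a distance of √(3.2² + 1.5²) ≈ 3.5.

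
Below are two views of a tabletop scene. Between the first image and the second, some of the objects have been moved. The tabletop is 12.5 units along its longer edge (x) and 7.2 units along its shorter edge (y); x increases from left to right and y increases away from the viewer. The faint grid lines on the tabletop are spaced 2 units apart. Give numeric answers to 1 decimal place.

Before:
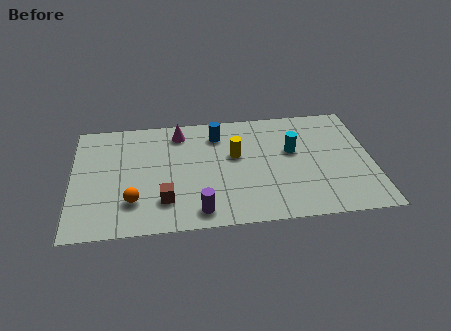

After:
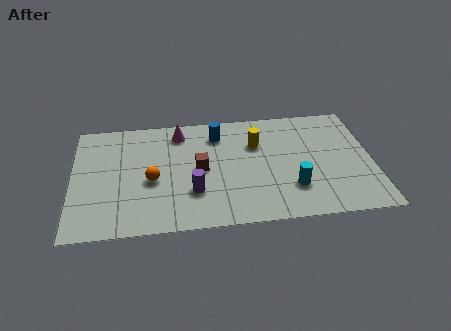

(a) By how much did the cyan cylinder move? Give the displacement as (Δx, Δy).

(-0.1, -2.3)

From the two frames, the cyan cylinder sits at roughly (9.2, 4.3) before and (9.1, 2.0) after.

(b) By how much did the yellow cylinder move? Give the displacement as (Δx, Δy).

(0.9, 0.6)

From the two frames, the yellow cylinder sits at roughly (6.8, 4.3) before and (7.7, 4.9) after.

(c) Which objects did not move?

the blue cylinder and the magenta cone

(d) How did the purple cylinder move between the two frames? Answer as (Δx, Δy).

(-0.2, 1.2)

The purple cylinder started near (5.2, 1.0) and ended near (5.0, 2.2).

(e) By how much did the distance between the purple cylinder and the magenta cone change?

-1.2

Before: roughly 5.0 units apart; after: 3.8. That's 1.2 units closer together.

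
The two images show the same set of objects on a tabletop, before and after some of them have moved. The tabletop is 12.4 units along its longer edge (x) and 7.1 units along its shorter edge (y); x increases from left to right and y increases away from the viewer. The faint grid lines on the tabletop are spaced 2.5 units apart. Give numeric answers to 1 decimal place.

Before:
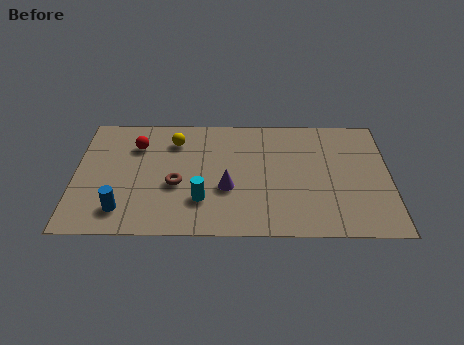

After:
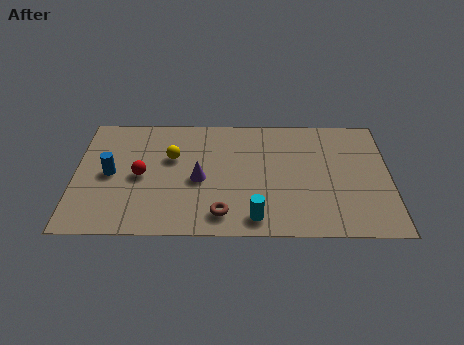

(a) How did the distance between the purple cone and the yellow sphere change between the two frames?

-1.8

They were about 3.5 units apart before and 1.7 after — 1.8 units closer together.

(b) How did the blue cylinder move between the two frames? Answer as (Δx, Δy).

(-0.5, 2.1)

The blue cylinder was at about (1.9, 1.4) and moved to about (1.4, 3.5).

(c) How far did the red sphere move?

1.8

The red sphere moved from about (2.4, 5.2) to (2.6, 3.4), a distance of √(0.2² + 1.8²) ≈ 1.8.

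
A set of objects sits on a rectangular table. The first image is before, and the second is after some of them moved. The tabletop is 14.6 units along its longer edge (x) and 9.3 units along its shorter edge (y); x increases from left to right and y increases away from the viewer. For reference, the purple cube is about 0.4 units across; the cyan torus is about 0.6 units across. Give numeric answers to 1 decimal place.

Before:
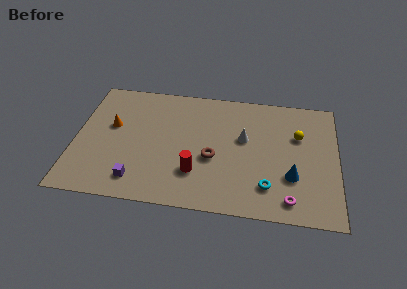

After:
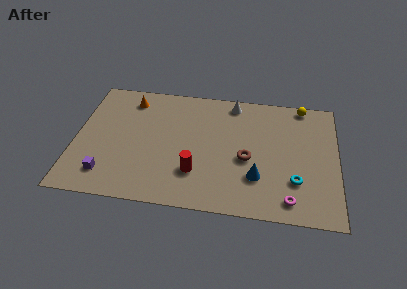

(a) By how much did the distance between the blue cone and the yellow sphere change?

+3.2

The distance was about 3.1 in the first image and 6.3 in the second, so they moved 3.2 units further apart.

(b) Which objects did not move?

the red cylinder and the magenta torus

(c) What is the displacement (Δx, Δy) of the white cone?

(-0.7, 2.7)

The white cone was at about (9.4, 5.5) and moved to about (8.7, 8.2).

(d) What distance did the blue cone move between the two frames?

1.9

From (12.1, 3.0) to (10.2, 2.7), the blue cone covered √(1.9² + 0.3²) ≈ 1.9 units.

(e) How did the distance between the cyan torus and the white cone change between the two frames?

+2.9

They were about 3.7 units apart before and 6.6 after — 2.9 units further apart.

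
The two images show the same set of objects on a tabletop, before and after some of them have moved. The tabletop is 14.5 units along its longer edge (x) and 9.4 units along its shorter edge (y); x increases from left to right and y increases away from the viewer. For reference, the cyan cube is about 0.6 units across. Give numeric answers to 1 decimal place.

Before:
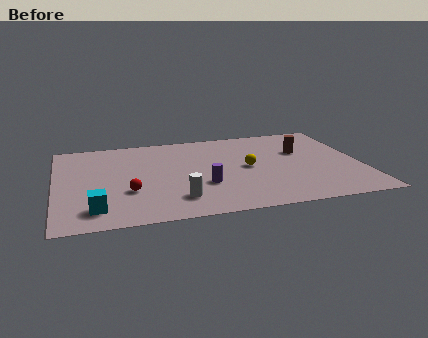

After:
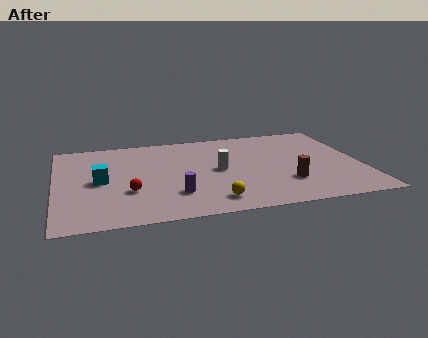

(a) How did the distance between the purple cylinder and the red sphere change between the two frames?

-1.3

Before: roughly 3.5 units apart; after: 2.2. That's 1.3 units closer together.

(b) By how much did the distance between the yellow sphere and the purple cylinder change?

-0.7

They were about 2.7 units apart before and 2.0 after — 0.7 units closer together.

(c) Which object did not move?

the red sphere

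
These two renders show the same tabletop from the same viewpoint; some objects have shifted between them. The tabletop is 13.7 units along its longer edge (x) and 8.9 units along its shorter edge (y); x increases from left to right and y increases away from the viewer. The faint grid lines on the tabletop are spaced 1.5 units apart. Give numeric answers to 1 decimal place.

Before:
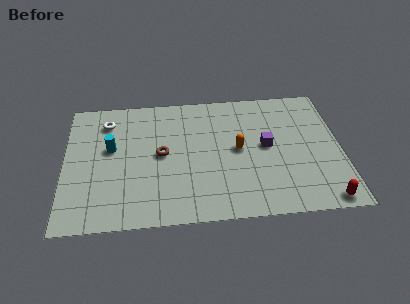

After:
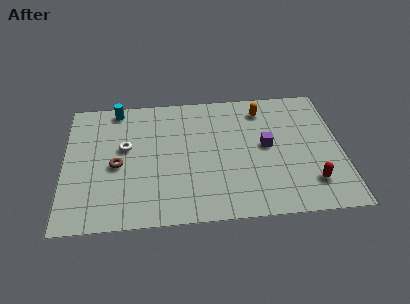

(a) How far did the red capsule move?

1.3

From (12.7, 0.8) to (12.1, 2.0), the red capsule covered √(0.6² + 1.2²) ≈ 1.3 units.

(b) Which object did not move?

the purple cube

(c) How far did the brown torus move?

2.3

From (4.8, 4.6) to (2.6, 4.0), the brown torus covered √(2.2² + 0.6²) ≈ 2.3 units.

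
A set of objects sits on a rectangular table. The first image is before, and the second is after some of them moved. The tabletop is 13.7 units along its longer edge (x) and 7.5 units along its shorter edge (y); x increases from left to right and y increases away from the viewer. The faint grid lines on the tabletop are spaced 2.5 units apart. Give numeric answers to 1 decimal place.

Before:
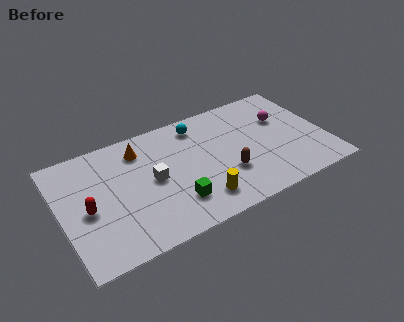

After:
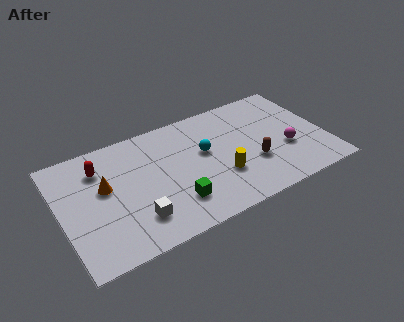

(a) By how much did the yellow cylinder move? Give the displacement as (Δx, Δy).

(1.3, 1.0)

The yellow cylinder started near (6.8, 1.5) and ended near (8.1, 2.5).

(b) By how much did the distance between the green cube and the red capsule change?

+0.5

They were about 4.6 units apart before and 5.1 after — 0.5 units further apart.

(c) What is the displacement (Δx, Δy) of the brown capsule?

(1.4, 0.1)

The brown capsule was at about (8.4, 2.5) and moved to about (9.8, 2.6).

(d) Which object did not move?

the green cube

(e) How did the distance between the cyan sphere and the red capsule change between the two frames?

-1.3

The distance was about 6.8 in the first image and 5.5 in the second, so they moved 1.3 units closer together.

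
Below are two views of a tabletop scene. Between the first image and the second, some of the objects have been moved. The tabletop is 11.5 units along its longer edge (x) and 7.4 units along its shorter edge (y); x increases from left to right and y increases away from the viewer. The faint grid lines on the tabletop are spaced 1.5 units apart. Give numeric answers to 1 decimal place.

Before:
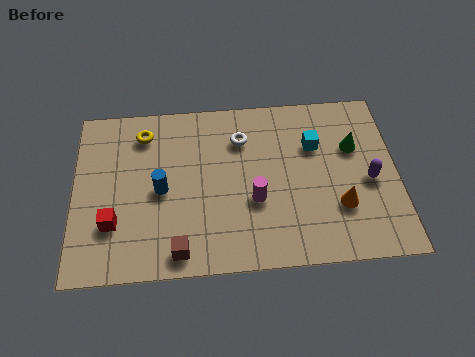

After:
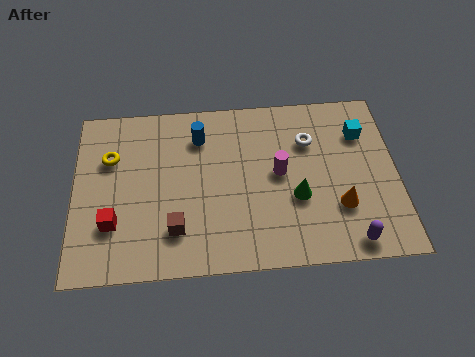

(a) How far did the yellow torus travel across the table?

1.6

The yellow torus moved from about (2.5, 6.0) to (1.3, 5.0), a distance of √(1.2² + 1.0²) ≈ 1.6.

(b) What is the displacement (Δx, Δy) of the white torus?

(2.4, -0.3)

From the two frames, the white torus sits at roughly (6.0, 5.5) before and (8.4, 5.2) after.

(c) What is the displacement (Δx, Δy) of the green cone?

(-2.1, -2.0)

From the two frames, the green cone sits at roughly (10.0, 4.8) before and (7.9, 2.8) after.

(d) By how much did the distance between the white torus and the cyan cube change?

-0.7

Before: roughly 2.6 units apart; after: 1.9. That's 0.7 units closer together.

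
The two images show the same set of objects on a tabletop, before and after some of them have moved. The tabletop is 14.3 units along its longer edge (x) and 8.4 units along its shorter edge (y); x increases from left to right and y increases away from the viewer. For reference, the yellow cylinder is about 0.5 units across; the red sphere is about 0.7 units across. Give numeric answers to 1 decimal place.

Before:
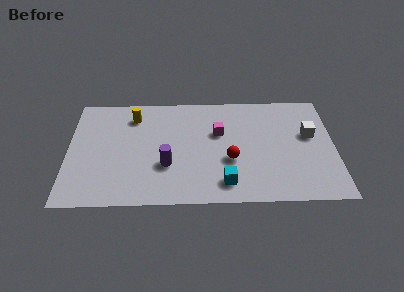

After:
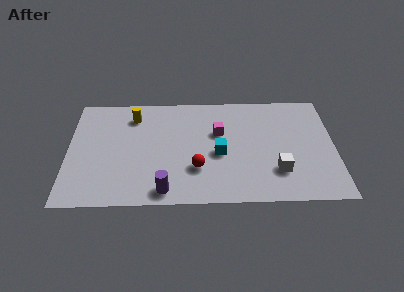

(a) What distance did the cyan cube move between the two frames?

2.2

The cyan cube was near (8.4, 1.5) before and (8.1, 3.7) after, so it travelled √(0.3² + 2.2²) ≈ 2.2 units.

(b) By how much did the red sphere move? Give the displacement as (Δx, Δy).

(-1.8, -0.6)

The red sphere started near (8.7, 3.2) and ended near (6.9, 2.6).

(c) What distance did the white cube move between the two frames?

3.2

The white cube was near (13.0, 5.0) before and (11.2, 2.3) after, so it travelled √(1.8² + 2.7²) ≈ 3.2 units.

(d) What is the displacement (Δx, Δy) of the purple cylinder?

(-0.1, -1.9)

The purple cylinder was at about (5.3, 2.9) and moved to about (5.2, 1.0).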